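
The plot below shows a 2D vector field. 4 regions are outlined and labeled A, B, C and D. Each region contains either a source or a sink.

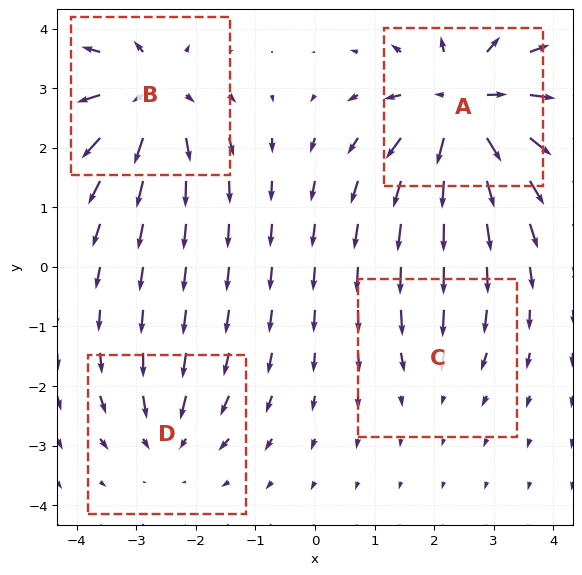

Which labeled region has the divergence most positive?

A

Divergence at each region's feature centre — A: about +7, B: about +6, C: about -2, D: about -3. Region A is most positive.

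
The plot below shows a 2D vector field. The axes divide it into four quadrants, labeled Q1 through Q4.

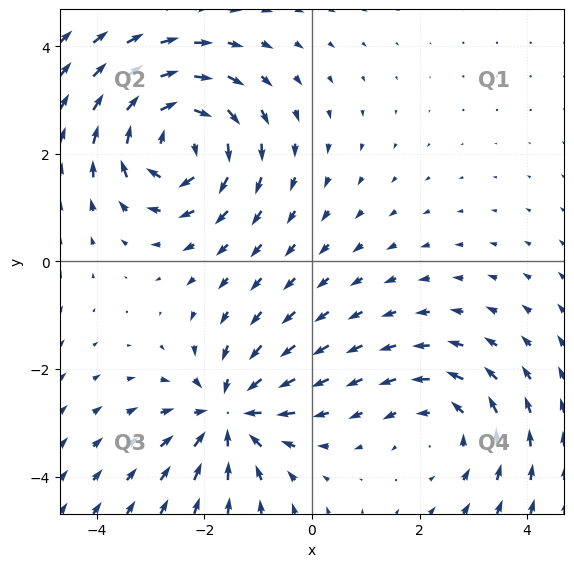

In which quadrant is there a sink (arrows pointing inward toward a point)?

The sink sits at approximately (-1.5, -2.8), which lies in quadrant Q3. The divergence there is about -4, negative as expected for a sink.

Q3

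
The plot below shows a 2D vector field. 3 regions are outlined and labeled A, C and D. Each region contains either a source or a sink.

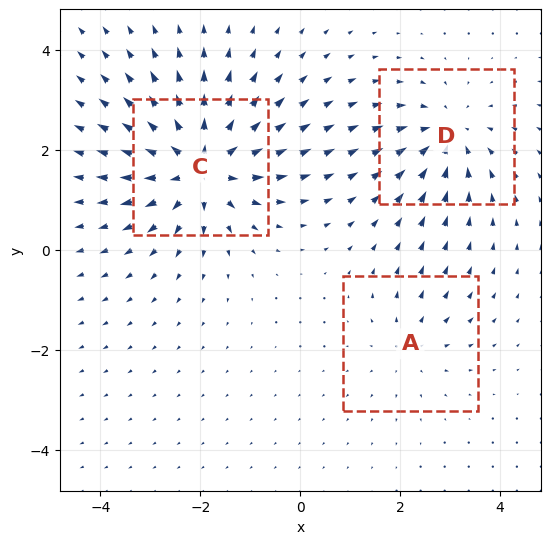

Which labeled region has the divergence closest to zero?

A

Divergence at each region's feature centre — A: about +2, C: about +5, D: about -3. Region A is closest to zero.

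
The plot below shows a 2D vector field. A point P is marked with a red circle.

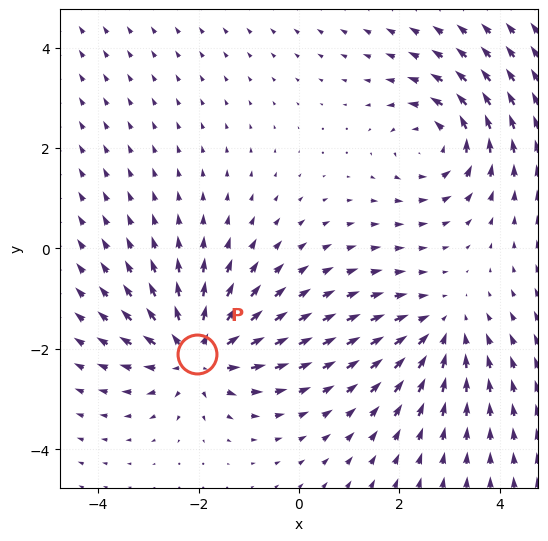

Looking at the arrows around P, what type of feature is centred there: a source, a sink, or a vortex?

source

At P (-2.0, -2.1) the arrows spread outward. Divergence about +4, curl ≈0 — positive divergence with near-zero curl is a source.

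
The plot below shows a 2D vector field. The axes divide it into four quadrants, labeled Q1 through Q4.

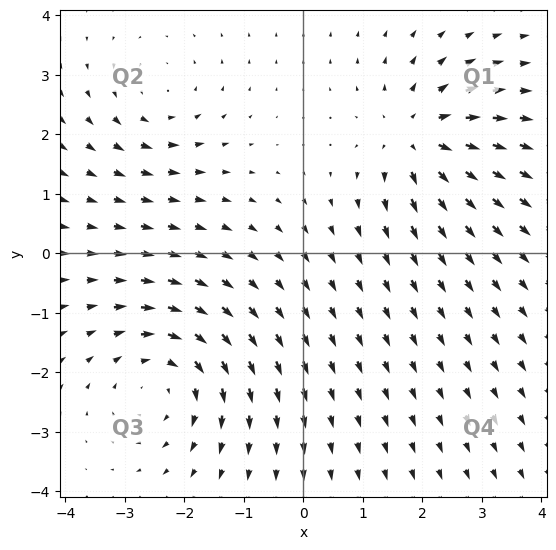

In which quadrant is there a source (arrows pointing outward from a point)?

The source sits at approximately (1.9, 1.9), which lies in quadrant Q1. The divergence there is about +5, positive as expected for a source.

Q1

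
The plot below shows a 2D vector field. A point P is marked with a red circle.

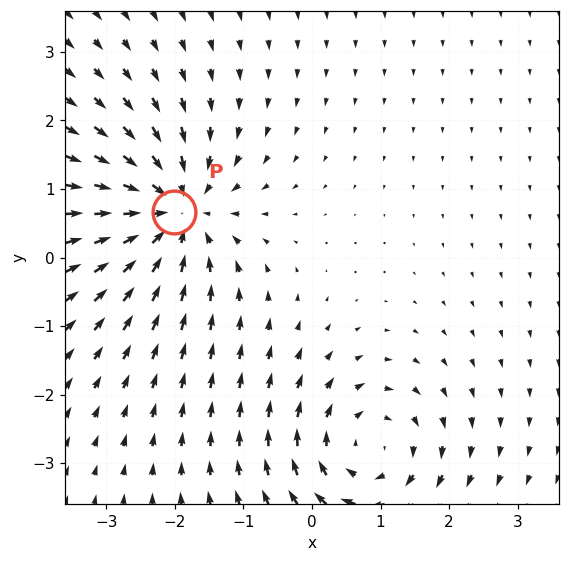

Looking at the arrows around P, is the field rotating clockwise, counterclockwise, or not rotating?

Near P at (-2.0, 0.7) the arrows show no circulation. The curl there is ≈0.

not rotating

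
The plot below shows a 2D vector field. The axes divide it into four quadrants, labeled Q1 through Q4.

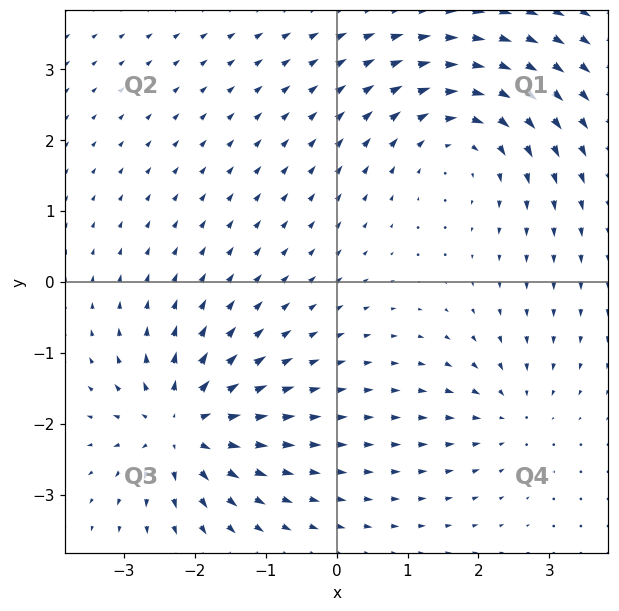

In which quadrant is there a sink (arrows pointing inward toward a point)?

The sink sits at approximately (2.5, -1.9), which lies in quadrant Q4. The divergence there is about -3, negative as expected for a sink.

Q4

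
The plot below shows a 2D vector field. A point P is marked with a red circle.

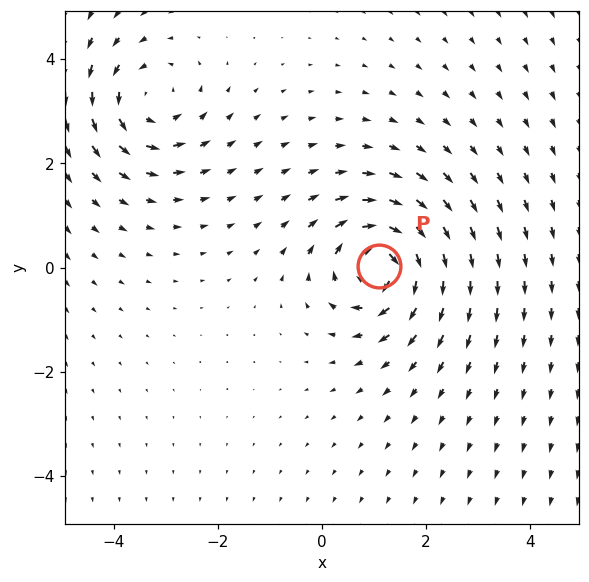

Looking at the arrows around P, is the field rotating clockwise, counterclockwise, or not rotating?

clockwise

Near P at (1.1, 0.0) the arrows circulate clockwise. The curl (z-component) there is about -6; negative curl means clockwise rotation.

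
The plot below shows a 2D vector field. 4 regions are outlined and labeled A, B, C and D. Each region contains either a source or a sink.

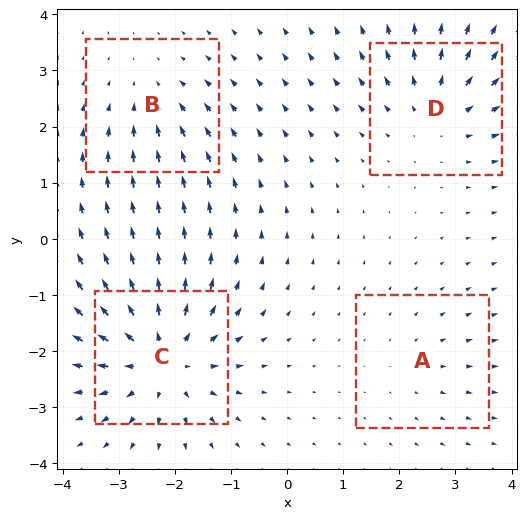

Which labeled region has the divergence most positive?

Divergence at each region's feature centre — A: about +2, B: about -3, C: about +7, D: about +4. Region C is most positive.

C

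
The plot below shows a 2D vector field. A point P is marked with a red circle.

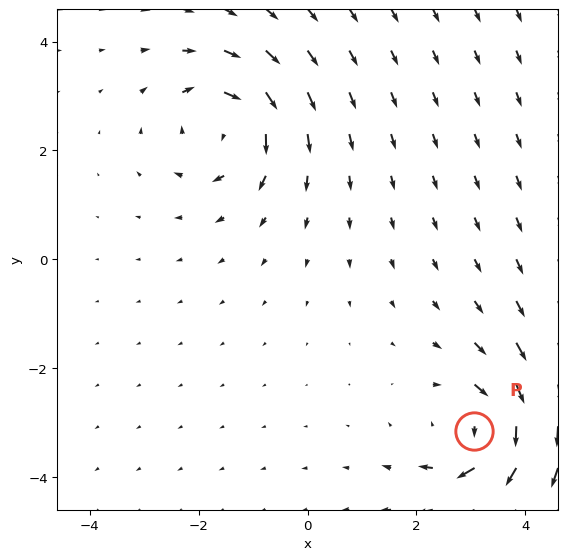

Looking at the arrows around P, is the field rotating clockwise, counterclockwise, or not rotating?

Near P at (3.1, -3.1) the arrows circulate clockwise. The curl (z-component) there is about -4; negative curl means clockwise rotation.

clockwise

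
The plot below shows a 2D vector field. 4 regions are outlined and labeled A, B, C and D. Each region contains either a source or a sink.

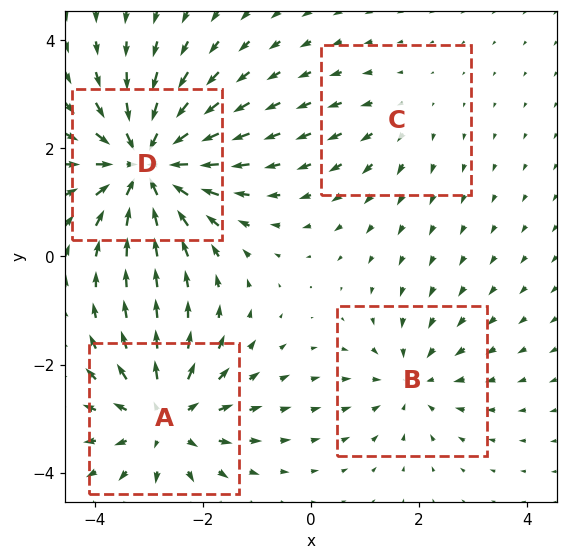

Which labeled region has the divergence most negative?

Divergence at each region's feature centre — A: about +5, B: about -3, C: about +2, D: about -7. Region D is most negative.

D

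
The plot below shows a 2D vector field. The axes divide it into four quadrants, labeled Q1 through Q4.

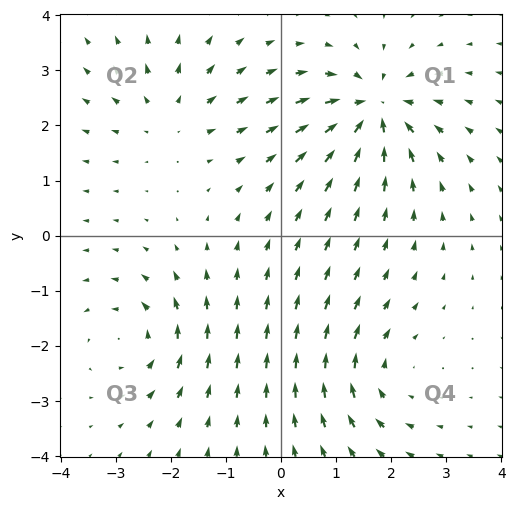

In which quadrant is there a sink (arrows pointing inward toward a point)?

Q1

The sink sits at approximately (1.7, 2.3), which lies in quadrant Q1. The divergence there is about -7, negative as expected for a sink.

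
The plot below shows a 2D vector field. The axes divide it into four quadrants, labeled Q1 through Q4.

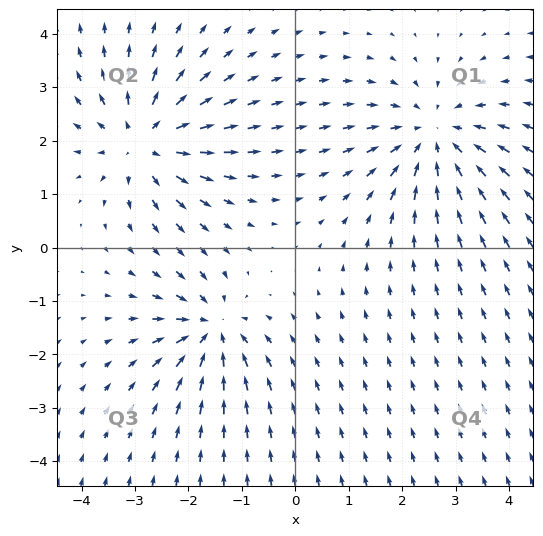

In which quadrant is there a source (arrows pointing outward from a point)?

The source sits at approximately (-2.8, 2.0), which lies in quadrant Q2. The divergence there is about +4, positive as expected for a source.

Q2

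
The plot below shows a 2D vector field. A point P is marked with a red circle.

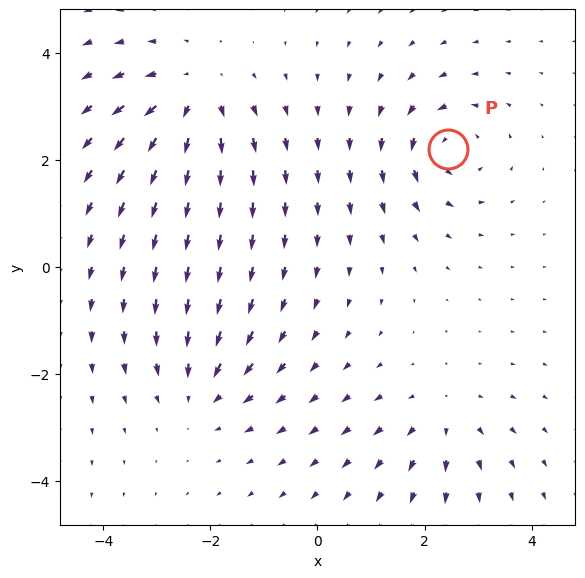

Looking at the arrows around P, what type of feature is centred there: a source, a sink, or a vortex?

vortex

At P (2.4, 2.2) the arrows circulate counterclockwise. Divergence ≈0, curl about +4 — near-zero divergence with nonzero curl is a vortex.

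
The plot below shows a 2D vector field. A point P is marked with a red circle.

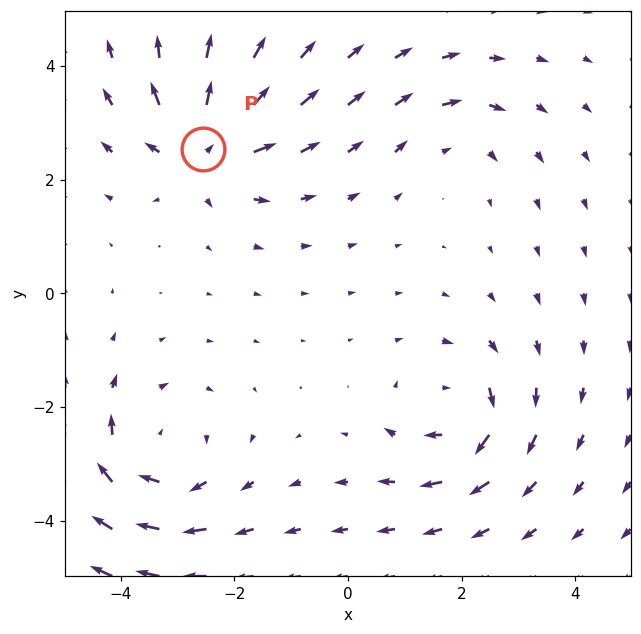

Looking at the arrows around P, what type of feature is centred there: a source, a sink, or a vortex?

At P (-2.5, 2.5) the arrows spread outward. Divergence about +6, curl ≈0 — positive divergence with near-zero curl is a source.

source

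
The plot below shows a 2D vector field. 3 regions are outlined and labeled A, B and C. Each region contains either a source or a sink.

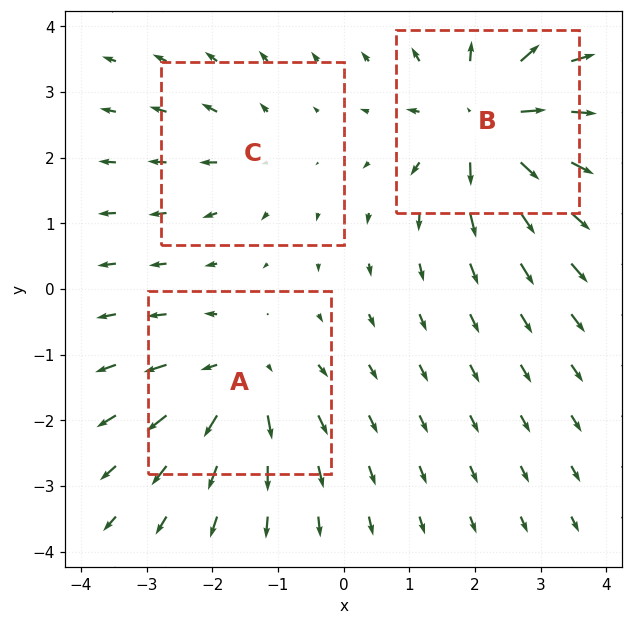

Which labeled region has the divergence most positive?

Divergence at each region's feature centre — A: about +4, B: about +6, C: about +2. Region B is most positive.

B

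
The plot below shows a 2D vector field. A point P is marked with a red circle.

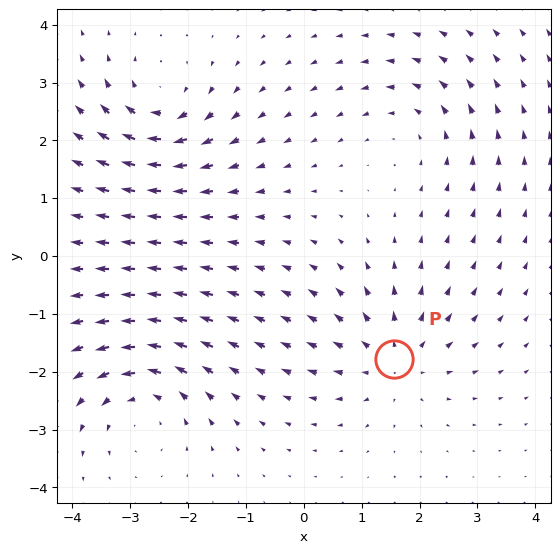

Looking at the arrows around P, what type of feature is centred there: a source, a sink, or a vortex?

source

At P (1.6, -1.8) the arrows spread outward. Divergence about +5, curl ≈0 — positive divergence with near-zero curl is a source.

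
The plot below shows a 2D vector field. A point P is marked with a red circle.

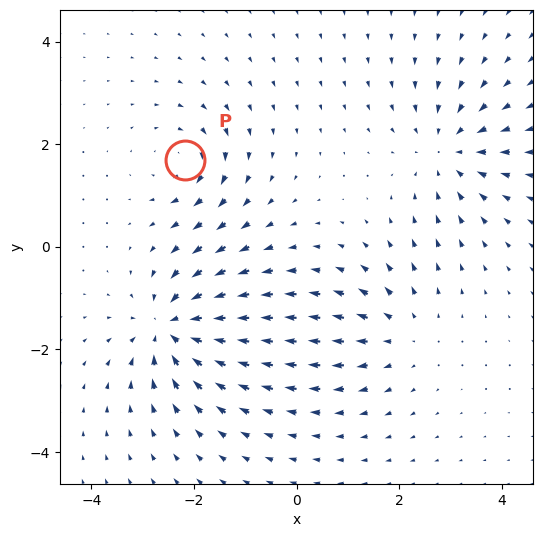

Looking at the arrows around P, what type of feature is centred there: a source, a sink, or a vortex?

vortex

At P (-2.2, 1.7) the arrows circulate clockwise. Divergence ≈0, curl about -4 — near-zero divergence with nonzero curl is a vortex.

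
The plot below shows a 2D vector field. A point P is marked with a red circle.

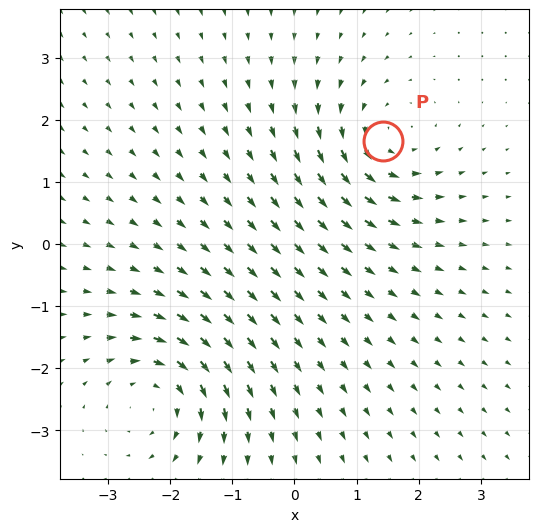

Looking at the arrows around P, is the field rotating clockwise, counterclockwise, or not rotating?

counterclockwise

Near P at (1.4, 1.7) the arrows circulate counterclockwise. The curl (z-component) there is about +4; positive curl means counterclockwise rotation.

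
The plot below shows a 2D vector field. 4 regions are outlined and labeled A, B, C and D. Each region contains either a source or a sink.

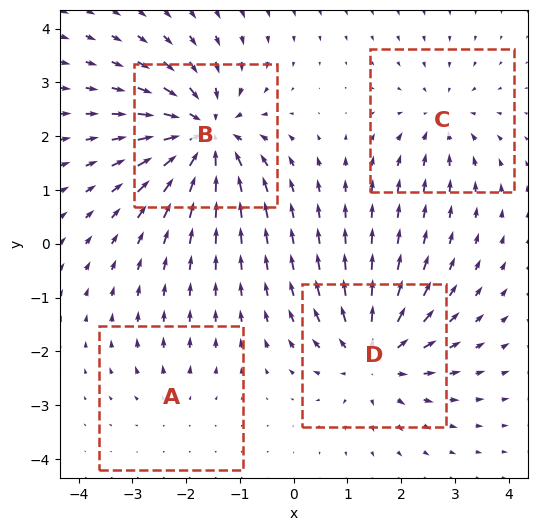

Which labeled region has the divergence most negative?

Divergence at each region's feature centre — A: about +2, B: about -8, C: about -4, D: about +6. Region B is most negative.

B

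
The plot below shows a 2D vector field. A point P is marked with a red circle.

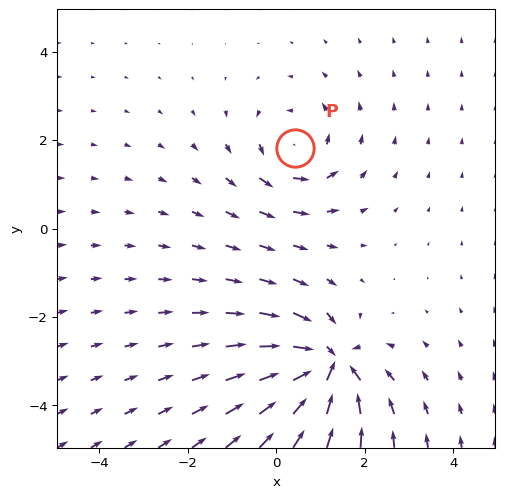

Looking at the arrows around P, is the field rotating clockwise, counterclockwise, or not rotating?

counterclockwise

Near P at (0.4, 1.8) the arrows circulate counterclockwise. The curl (z-component) there is about +3; positive curl means counterclockwise rotation.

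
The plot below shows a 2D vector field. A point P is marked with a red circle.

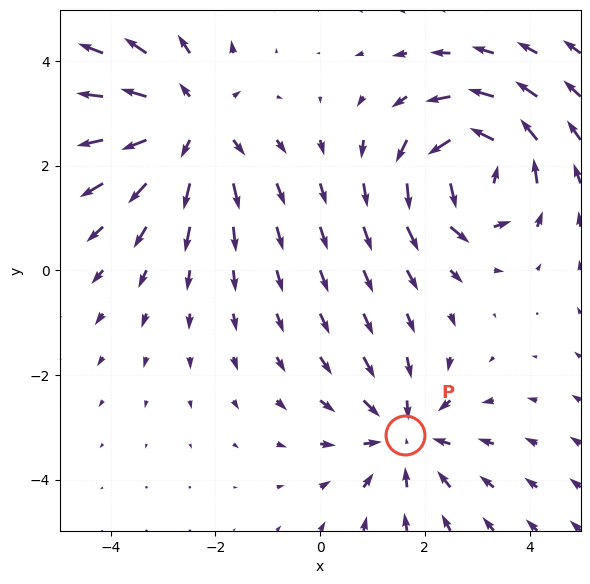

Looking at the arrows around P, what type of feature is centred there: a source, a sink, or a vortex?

sink

At P (1.6, -3.1) the arrows converge inward. Divergence about -3, curl ≈0 — negative divergence with near-zero curl is a sink.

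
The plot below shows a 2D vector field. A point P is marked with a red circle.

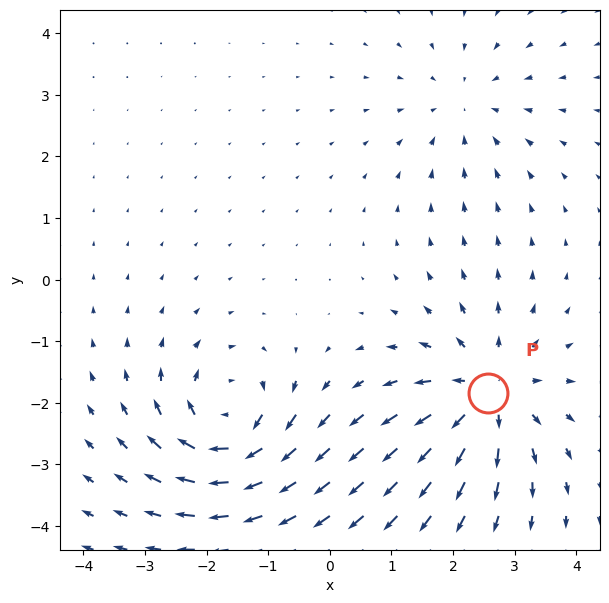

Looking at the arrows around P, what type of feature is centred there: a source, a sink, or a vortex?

source

At P (2.6, -1.8) the arrows spread outward. Divergence about +5, curl ≈0 — positive divergence with near-zero curl is a source.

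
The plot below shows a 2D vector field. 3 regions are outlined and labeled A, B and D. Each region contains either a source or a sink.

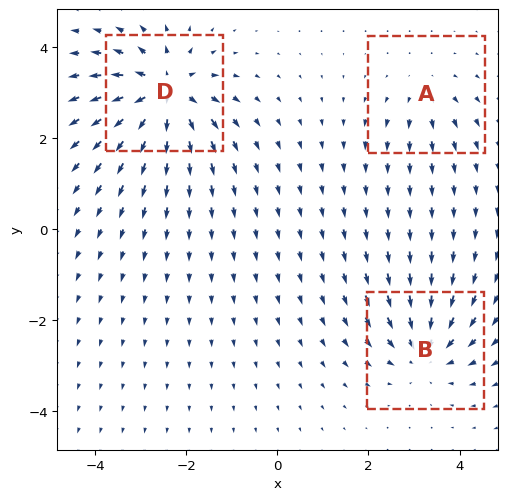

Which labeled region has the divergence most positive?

D

Divergence at each region's feature centre — A: about +3, B: about -4, D: about +6. Region D is most positive.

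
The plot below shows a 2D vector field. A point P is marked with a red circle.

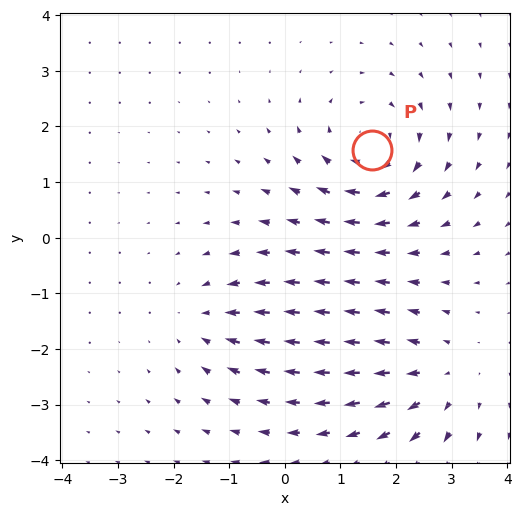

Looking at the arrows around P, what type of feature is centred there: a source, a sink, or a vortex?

vortex

At P (1.6, 1.6) the arrows circulate clockwise. Divergence ≈0, curl about -5 — near-zero divergence with nonzero curl is a vortex.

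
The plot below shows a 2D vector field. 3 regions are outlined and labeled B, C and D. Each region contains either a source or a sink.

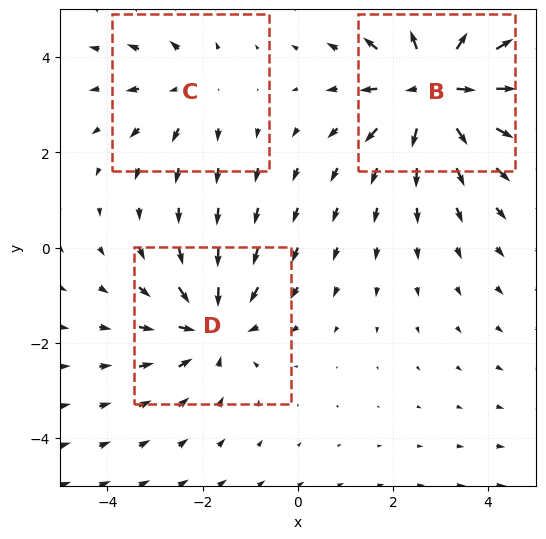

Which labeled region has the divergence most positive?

B

Divergence at each region's feature centre — B: about +4, C: about +2, D: about -3. Region B is most positive.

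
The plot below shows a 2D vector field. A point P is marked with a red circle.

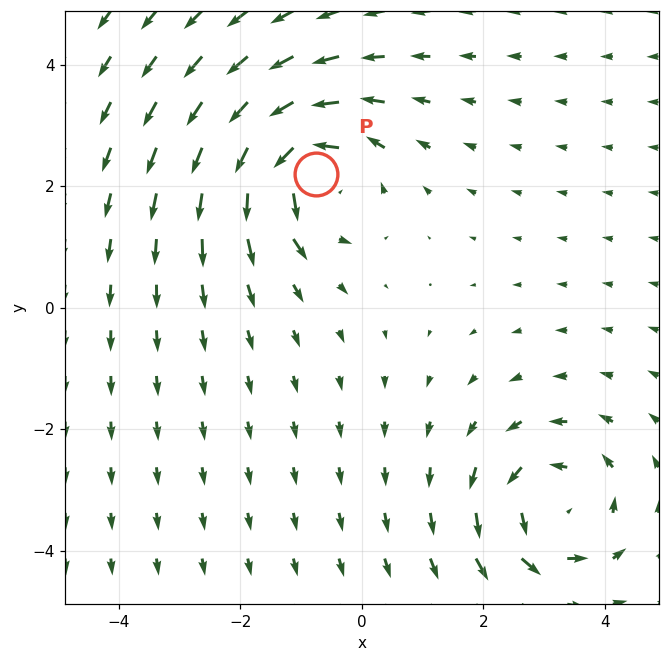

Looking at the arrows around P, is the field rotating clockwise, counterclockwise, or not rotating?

counterclockwise

Near P at (-0.7, 2.2) the arrows circulate counterclockwise. The curl (z-component) there is about +5; positive curl means counterclockwise rotation.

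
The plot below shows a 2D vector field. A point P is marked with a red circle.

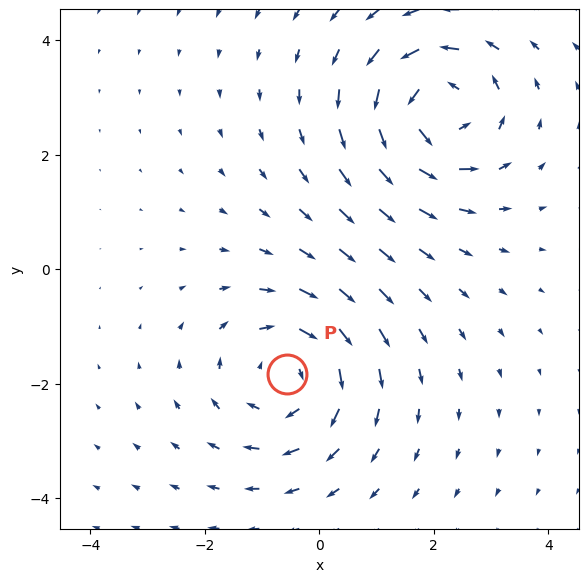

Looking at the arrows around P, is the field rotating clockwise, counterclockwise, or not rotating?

Near P at (-0.6, -1.8) the arrows circulate clockwise. The curl (z-component) there is about -3; negative curl means clockwise rotation.

clockwise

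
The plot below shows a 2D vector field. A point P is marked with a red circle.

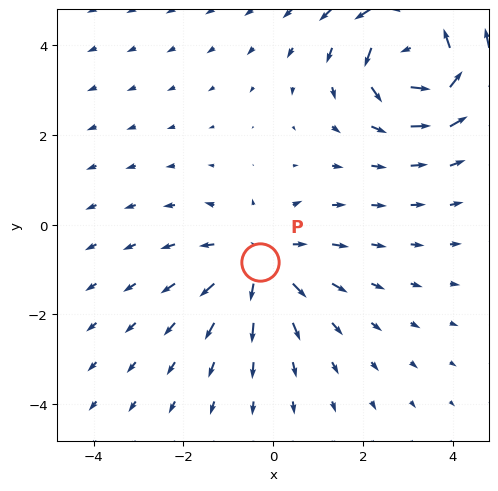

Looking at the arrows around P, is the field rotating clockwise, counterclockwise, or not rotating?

not rotating

Near P at (-0.3, -0.8) the arrows show no circulation. The curl there is ≈0.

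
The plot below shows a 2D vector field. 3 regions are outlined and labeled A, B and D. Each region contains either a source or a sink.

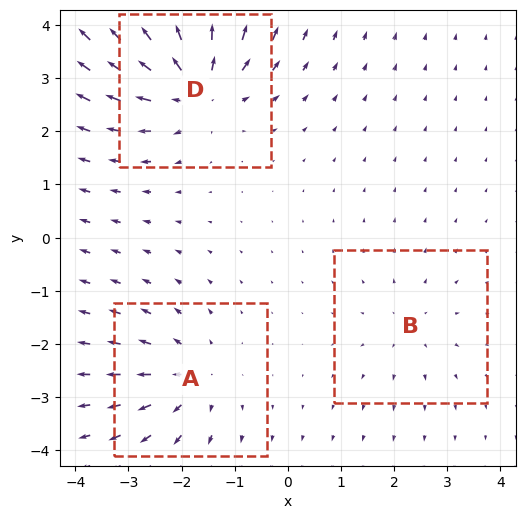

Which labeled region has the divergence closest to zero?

B

Divergence at each region's feature centre — A: about +3, B: about +2, D: about +5. Region B is closest to zero.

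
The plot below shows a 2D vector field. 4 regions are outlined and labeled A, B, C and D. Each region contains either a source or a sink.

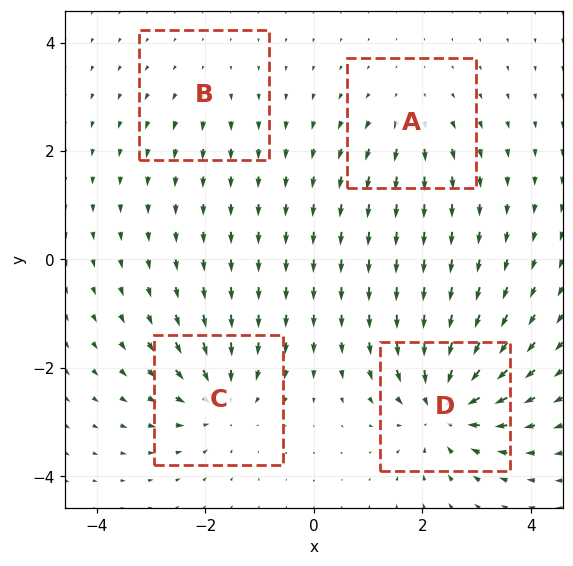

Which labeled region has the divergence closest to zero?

B

Divergence at each region's feature centre — A: about +4, B: about +2, C: about -6, D: about -8. Region B is closest to zero.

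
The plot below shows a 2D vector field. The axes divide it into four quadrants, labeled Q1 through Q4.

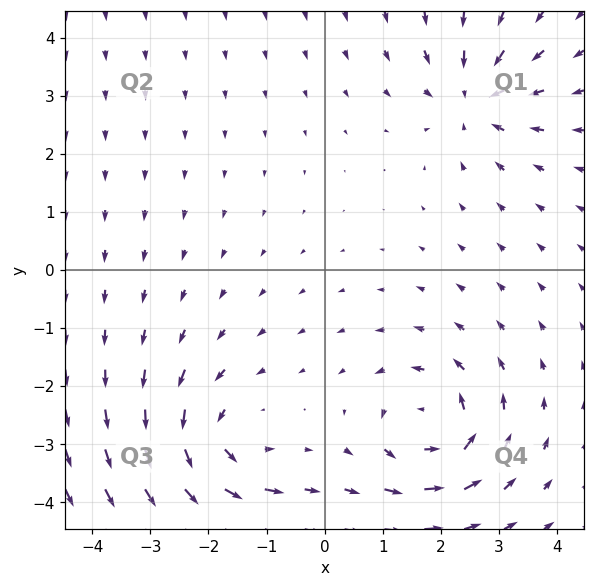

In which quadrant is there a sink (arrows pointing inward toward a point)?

Q1

The sink sits at approximately (2.6, 3.0), which lies in quadrant Q1. The divergence there is about -3, negative as expected for a sink.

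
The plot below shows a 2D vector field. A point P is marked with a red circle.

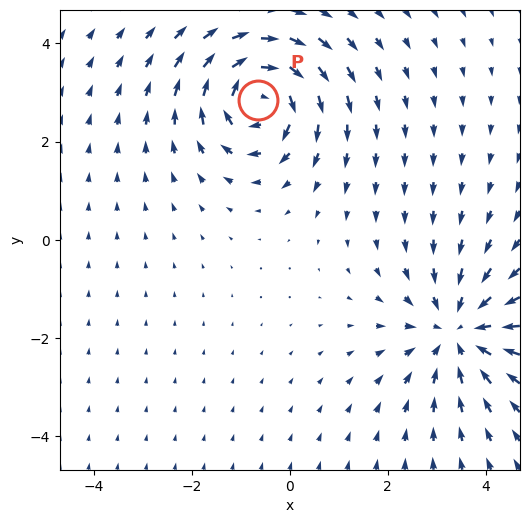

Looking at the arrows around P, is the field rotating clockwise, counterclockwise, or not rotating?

Near P at (-0.6, 2.8) the arrows circulate clockwise. The curl (z-component) there is about -6; negative curl means clockwise rotation.

clockwise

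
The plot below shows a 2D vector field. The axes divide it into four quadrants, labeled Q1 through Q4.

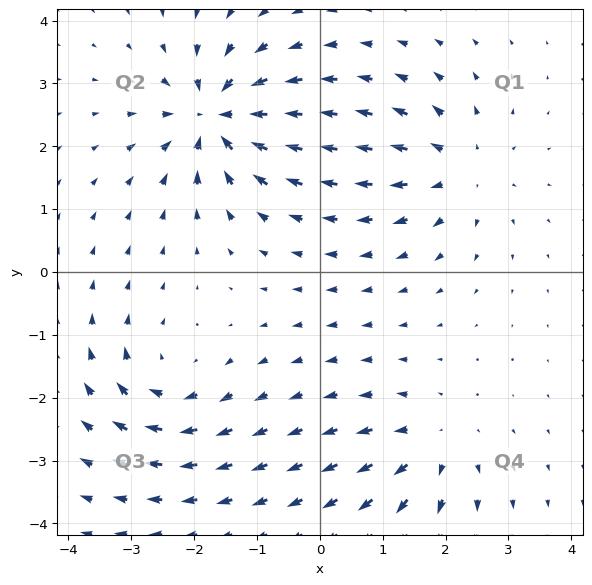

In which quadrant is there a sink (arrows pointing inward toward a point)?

Q2

The sink sits at approximately (-1.6, 2.5), which lies in quadrant Q2. The divergence there is about -7, negative as expected for a sink.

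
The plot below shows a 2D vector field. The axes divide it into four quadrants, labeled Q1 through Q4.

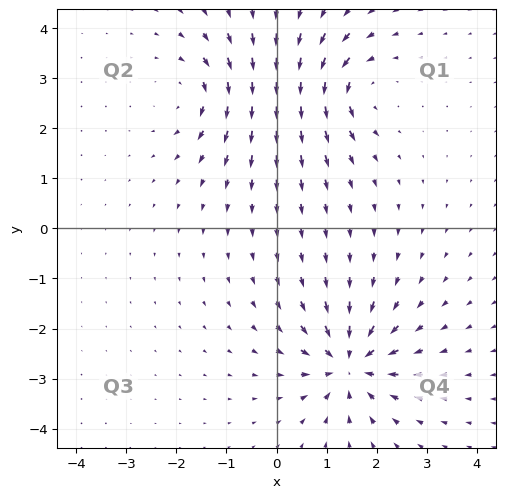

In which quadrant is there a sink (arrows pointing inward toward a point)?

Q4

The sink sits at approximately (1.5, -2.7), which lies in quadrant Q4. The divergence there is about -7, negative as expected for a sink.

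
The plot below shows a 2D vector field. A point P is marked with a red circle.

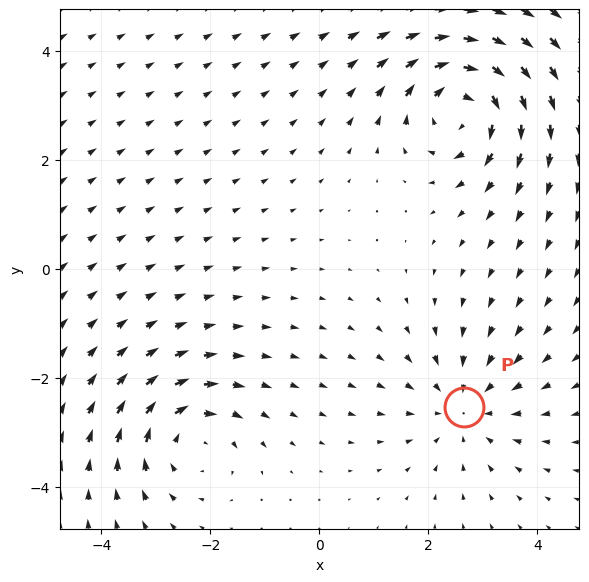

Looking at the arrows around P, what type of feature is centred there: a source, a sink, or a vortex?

sink

At P (2.7, -2.5) the arrows converge inward. Divergence about -2, curl ≈0 — negative divergence with near-zero curl is a sink.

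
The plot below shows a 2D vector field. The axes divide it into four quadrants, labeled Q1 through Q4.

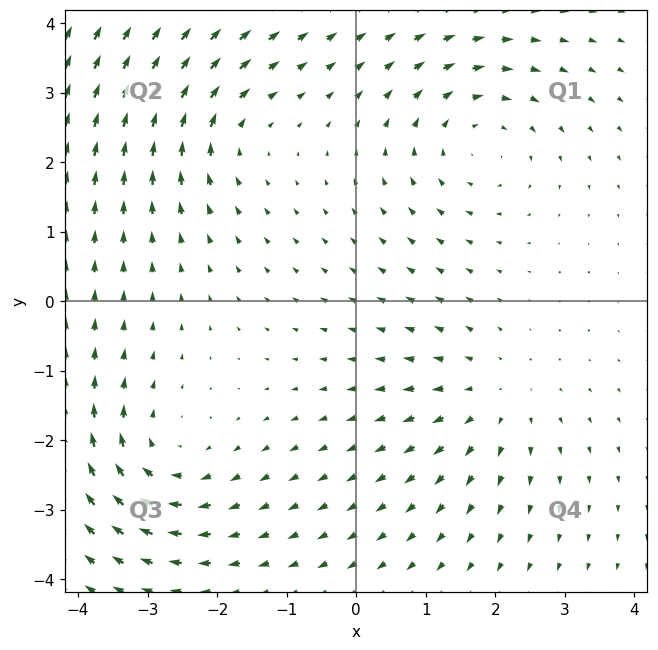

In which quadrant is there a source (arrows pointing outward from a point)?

Q4

The source sits at approximately (2.0, -1.4), which lies in quadrant Q4. The divergence there is about +3, positive as expected for a source.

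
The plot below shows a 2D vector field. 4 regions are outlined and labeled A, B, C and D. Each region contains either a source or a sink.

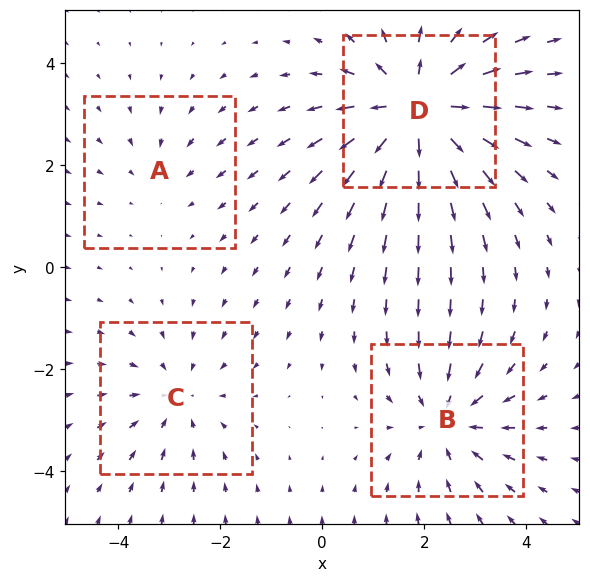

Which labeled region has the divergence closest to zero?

Divergence at each region's feature centre — A: about -2, B: about -4, C: about -3, D: about +6. Region A is closest to zero.

A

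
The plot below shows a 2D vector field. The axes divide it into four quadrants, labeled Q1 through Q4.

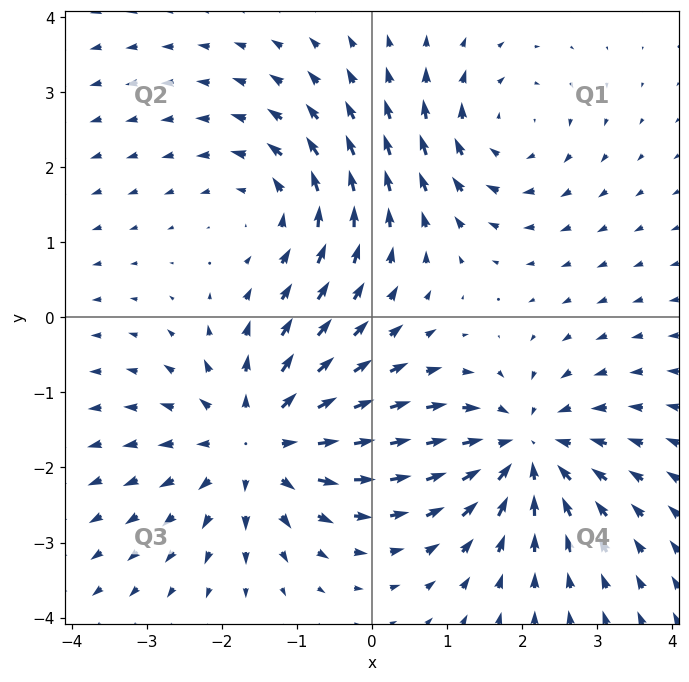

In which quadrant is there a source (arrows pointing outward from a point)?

Q3

The source sits at approximately (-1.5, -1.7), which lies in quadrant Q3. The divergence there is about +4, positive as expected for a source.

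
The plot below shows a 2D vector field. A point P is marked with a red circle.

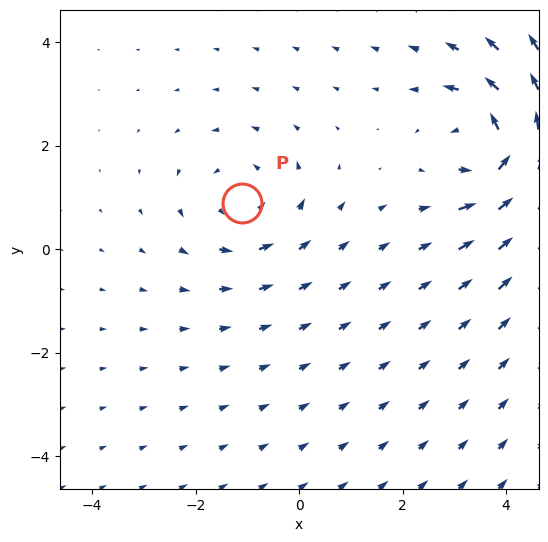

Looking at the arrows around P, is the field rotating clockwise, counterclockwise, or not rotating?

Near P at (-1.1, 0.9) the arrows circulate counterclockwise. The curl (z-component) there is about +2; positive curl means counterclockwise rotation.

counterclockwise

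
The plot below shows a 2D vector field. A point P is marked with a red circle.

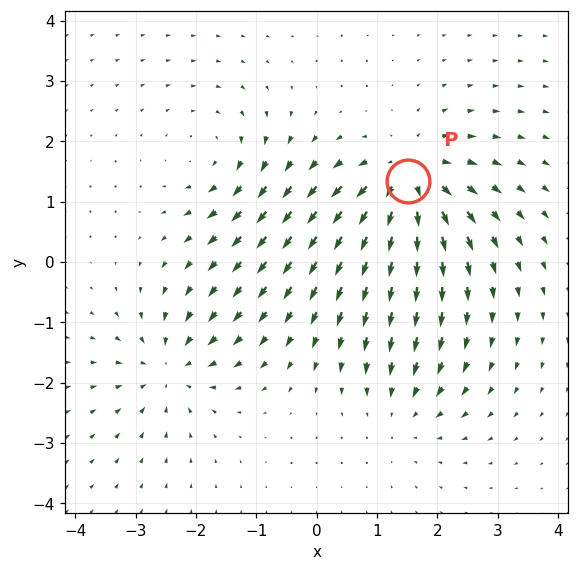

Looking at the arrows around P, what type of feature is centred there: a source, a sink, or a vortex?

source

At P (1.5, 1.3) the arrows spread outward. Divergence about +6, curl ≈0 — positive divergence with near-zero curl is a source.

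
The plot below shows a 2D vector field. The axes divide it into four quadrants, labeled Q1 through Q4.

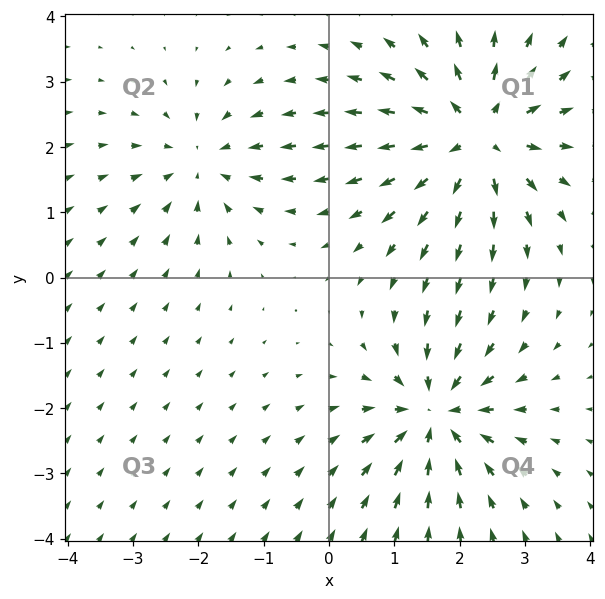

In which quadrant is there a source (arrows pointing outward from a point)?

Q1

The source sits at approximately (2.2, 2.2), which lies in quadrant Q1. The divergence there is about +6, positive as expected for a source.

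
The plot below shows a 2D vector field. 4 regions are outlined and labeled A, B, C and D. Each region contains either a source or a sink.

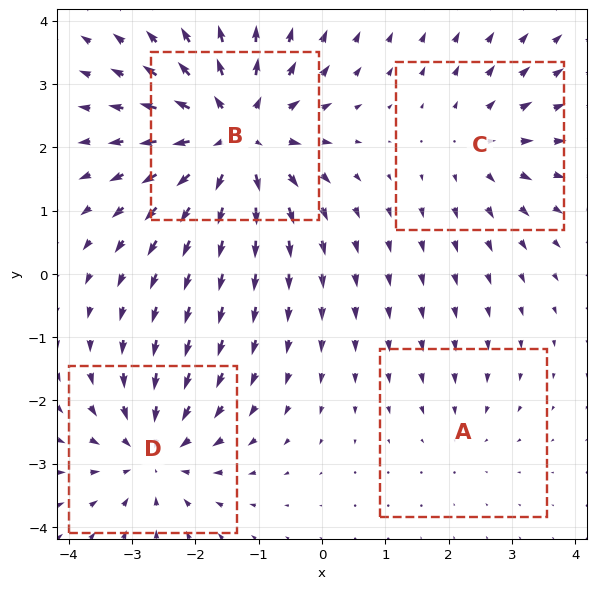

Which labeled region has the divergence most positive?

B

Divergence at each region's feature centre — A: about -2, B: about +7, C: about +3, D: about -5. Region B is most positive.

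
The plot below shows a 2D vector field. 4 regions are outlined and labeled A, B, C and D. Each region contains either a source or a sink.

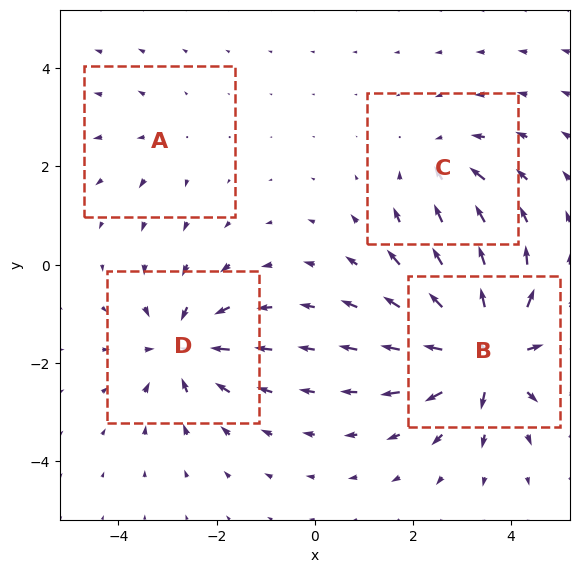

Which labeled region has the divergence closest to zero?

Divergence at each region's feature centre — A: about +2, B: about +8, C: about -4, D: about -6. Region A is closest to zero.

A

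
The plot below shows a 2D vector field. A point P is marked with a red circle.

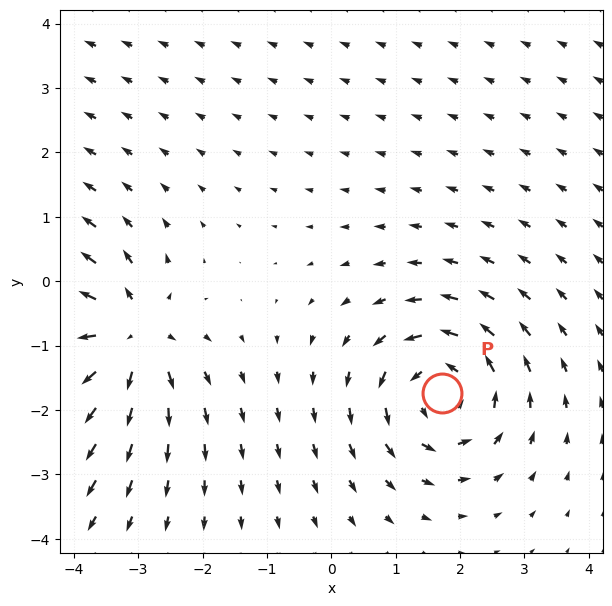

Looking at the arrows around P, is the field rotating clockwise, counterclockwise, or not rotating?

Near P at (1.7, -1.7) the arrows circulate counterclockwise. The curl (z-component) there is about +4; positive curl means counterclockwise rotation.

counterclockwise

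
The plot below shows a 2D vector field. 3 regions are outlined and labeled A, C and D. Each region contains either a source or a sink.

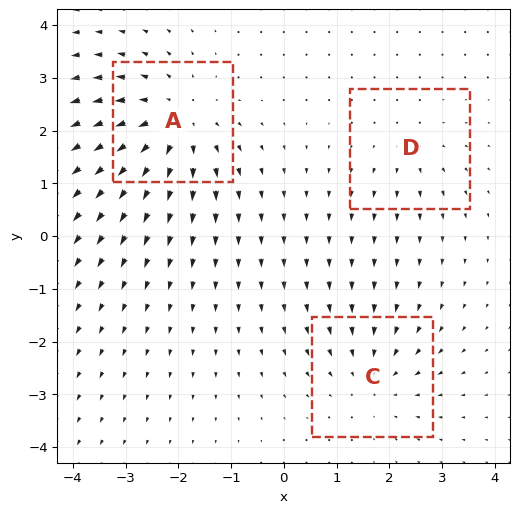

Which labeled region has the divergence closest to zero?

Divergence at each region's feature centre — A: about +4, C: about -3, D: about +2. Region D is closest to zero.

D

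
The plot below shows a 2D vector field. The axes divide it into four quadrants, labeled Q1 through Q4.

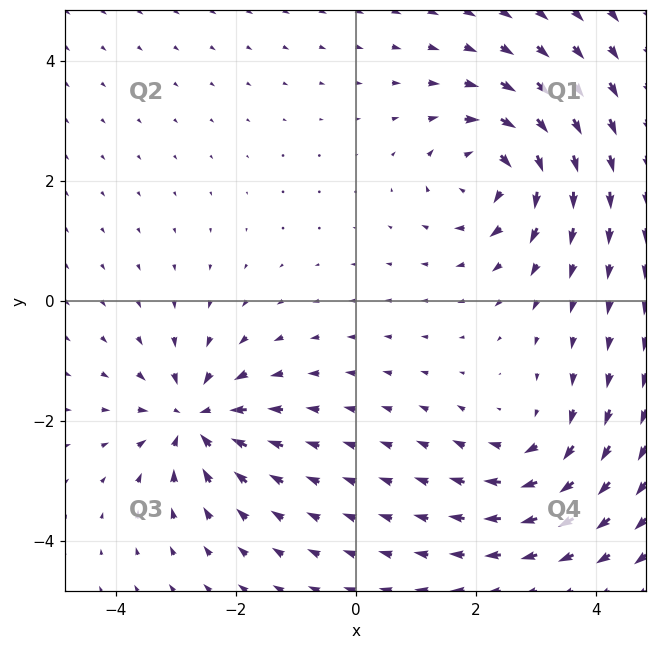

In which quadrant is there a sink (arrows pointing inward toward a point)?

Q3

The sink sits at approximately (-2.7, -2.0), which lies in quadrant Q3. The divergence there is about -7, negative as expected for a sink.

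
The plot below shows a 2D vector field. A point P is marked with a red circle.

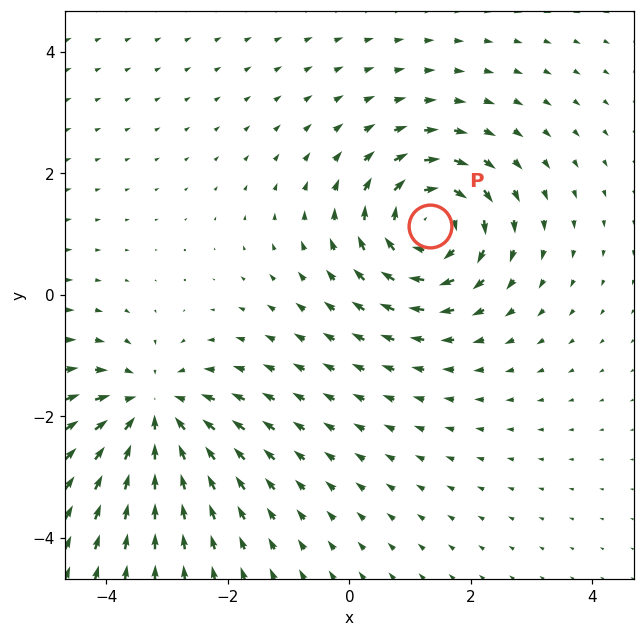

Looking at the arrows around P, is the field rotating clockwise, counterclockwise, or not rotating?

clockwise

Near P at (1.3, 1.1) the arrows circulate clockwise. The curl (z-component) there is about -5; negative curl means clockwise rotation.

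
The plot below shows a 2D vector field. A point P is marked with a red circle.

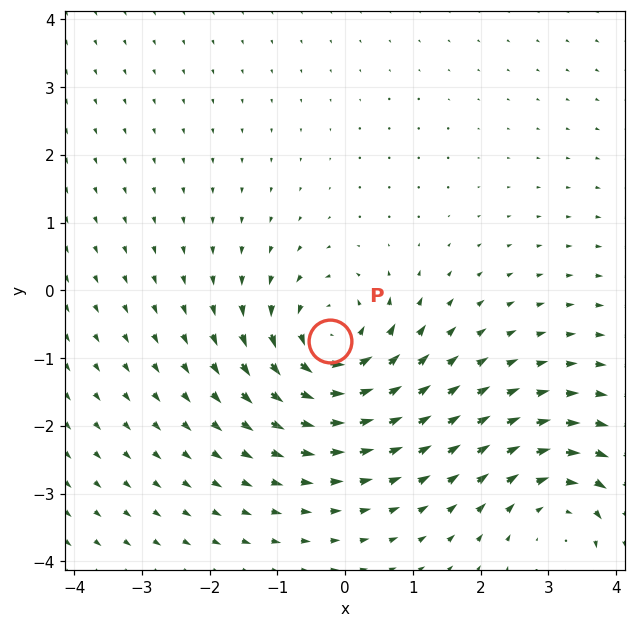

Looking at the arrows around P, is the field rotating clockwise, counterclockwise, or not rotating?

counterclockwise

Near P at (-0.2, -0.7) the arrows circulate counterclockwise. The curl (z-component) there is about +4; positive curl means counterclockwise rotation.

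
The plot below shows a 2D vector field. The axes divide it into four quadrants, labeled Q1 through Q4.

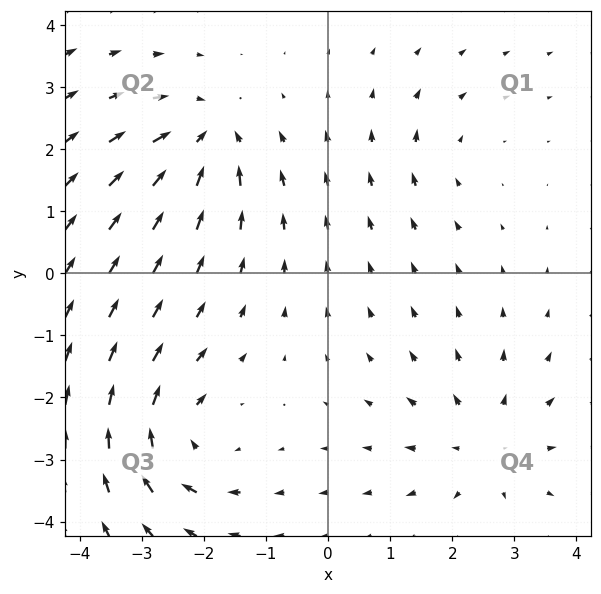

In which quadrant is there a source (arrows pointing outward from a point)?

The source sits at approximately (2.5, -2.7), which lies in quadrant Q4. The divergence there is about +4, positive as expected for a source.

Q4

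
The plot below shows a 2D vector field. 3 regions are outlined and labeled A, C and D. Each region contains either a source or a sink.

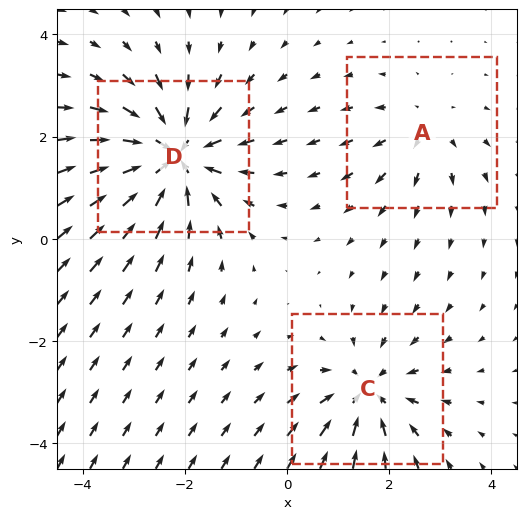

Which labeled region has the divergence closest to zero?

Divergence at each region's feature centre — A: about +2, C: about -3, D: about -5. Region A is closest to zero.

A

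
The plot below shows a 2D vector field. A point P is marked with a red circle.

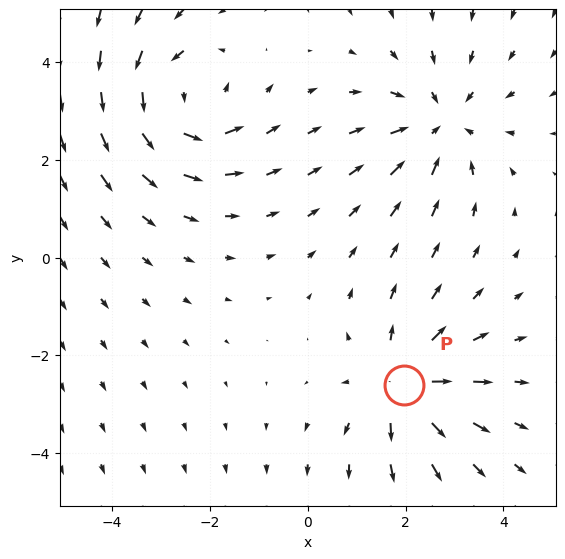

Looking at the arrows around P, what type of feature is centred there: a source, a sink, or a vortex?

At P (2.0, -2.6) the arrows spread outward. Divergence about +4, curl ≈0 — positive divergence with near-zero curl is a source.

source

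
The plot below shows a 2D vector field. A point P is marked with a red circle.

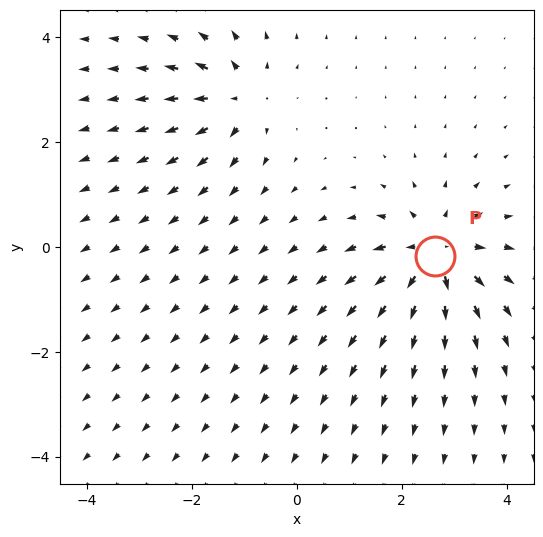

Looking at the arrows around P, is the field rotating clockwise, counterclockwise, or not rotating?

Near P at (2.6, -0.2) the arrows show no circulation. The curl there is ≈0.

not rotating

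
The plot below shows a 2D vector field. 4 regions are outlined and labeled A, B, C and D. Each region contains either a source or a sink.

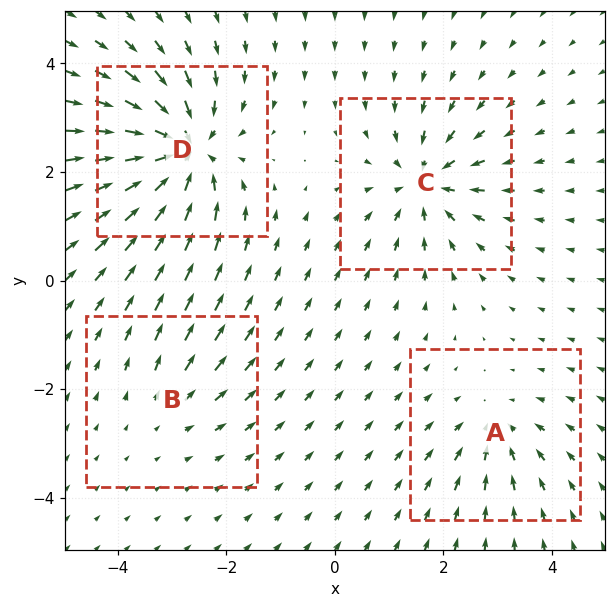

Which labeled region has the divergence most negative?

Divergence at each region's feature centre — A: about -4, B: about +2, C: about -6, D: about -8. Region D is most negative.

D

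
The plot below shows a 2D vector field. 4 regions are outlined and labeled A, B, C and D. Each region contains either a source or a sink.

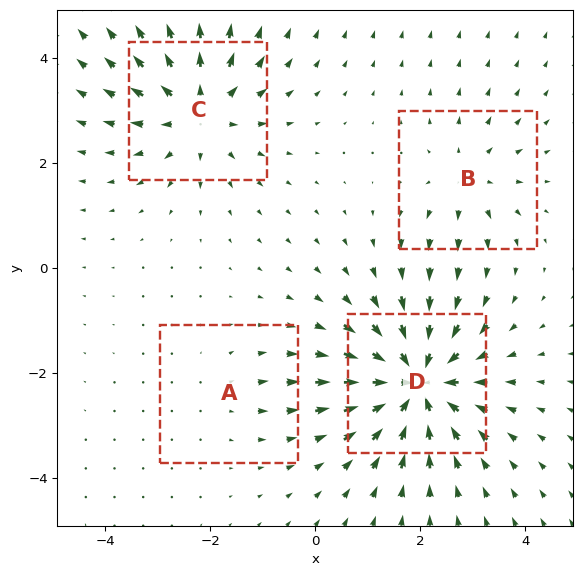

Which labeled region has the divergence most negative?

D

Divergence at each region's feature centre — A: about +2, B: about +4, C: about +6, D: about -8. Region D is most negative.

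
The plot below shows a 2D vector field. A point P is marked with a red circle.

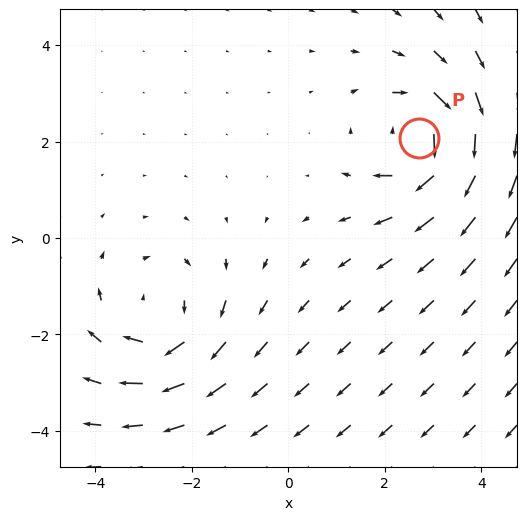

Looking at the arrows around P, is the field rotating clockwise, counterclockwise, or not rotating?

clockwise

Near P at (2.7, 2.1) the arrows circulate clockwise. The curl (z-component) there is about -5; negative curl means clockwise rotation.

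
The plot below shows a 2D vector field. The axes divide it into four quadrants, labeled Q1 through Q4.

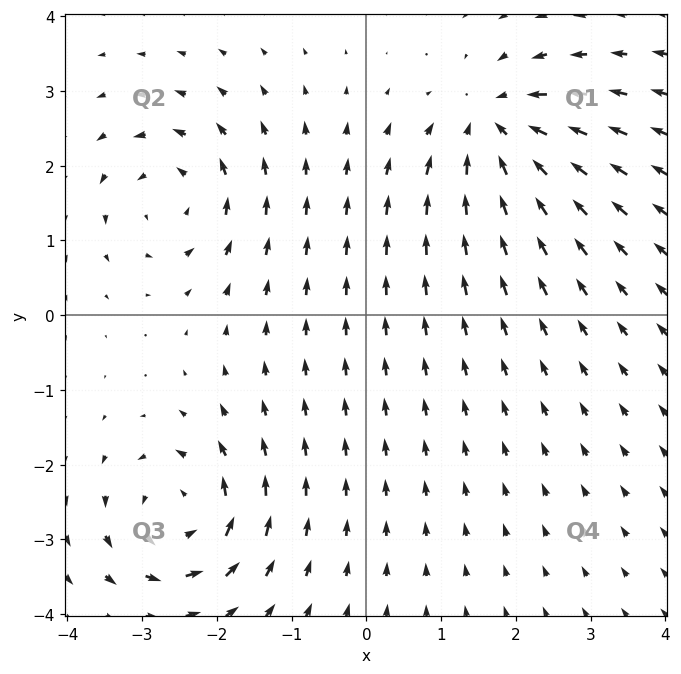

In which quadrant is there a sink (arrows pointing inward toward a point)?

Q1

The sink sits at approximately (1.7, 2.5), which lies in quadrant Q1. The divergence there is about -5, negative as expected for a sink.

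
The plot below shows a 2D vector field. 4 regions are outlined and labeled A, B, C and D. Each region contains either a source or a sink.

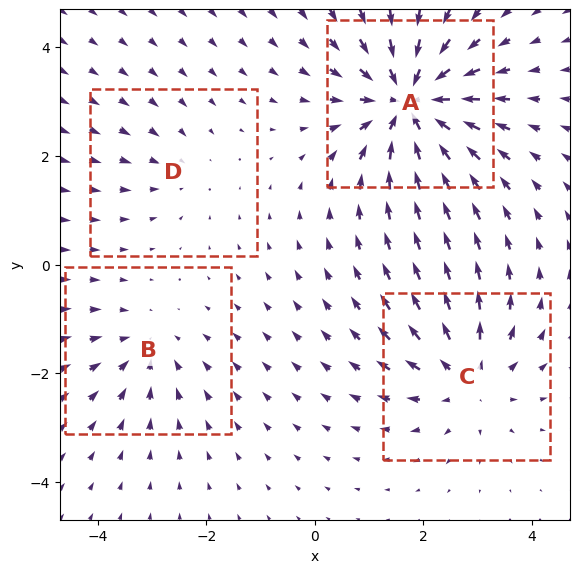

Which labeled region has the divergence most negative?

Divergence at each region's feature centre — A: about -7, B: about -3, C: about +5, D: about -2. Region A is most negative.

A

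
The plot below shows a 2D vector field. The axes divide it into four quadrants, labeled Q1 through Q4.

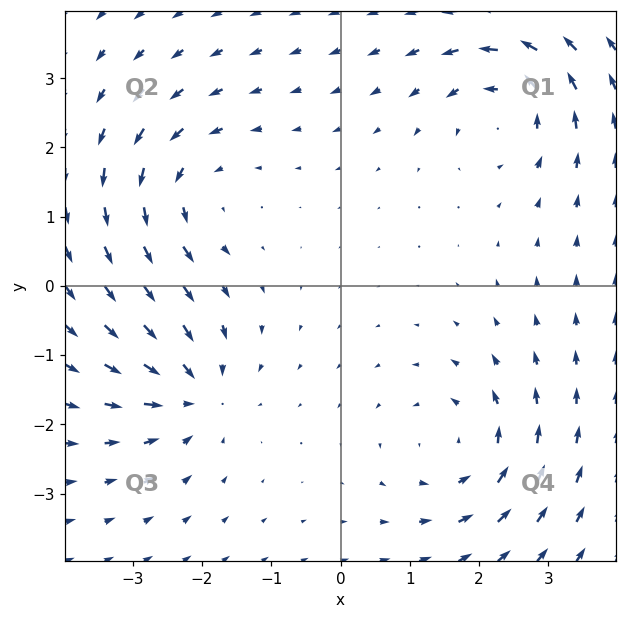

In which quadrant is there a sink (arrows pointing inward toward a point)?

Q3

The sink sits at approximately (-2.1, -1.5), which lies in quadrant Q3. The divergence there is about -5, negative as expected for a sink.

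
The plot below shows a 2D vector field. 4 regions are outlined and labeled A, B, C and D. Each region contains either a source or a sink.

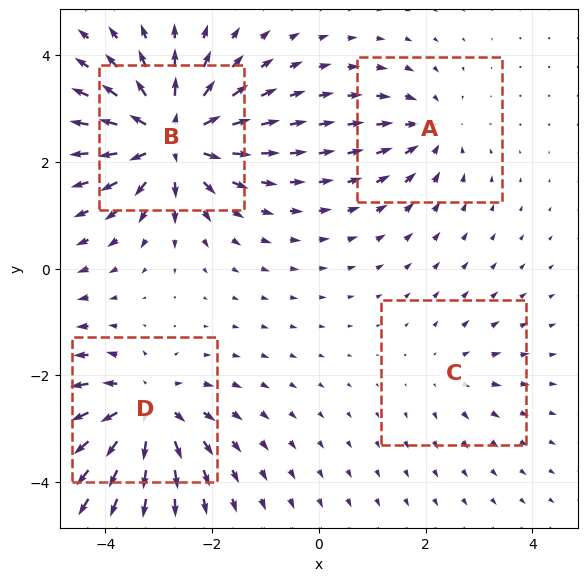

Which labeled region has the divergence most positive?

B

Divergence at each region's feature centre — A: about -4, B: about +8, C: about +2, D: about +6. Region B is most positive.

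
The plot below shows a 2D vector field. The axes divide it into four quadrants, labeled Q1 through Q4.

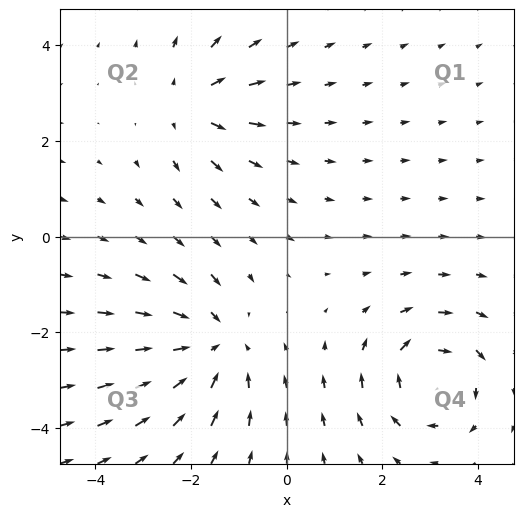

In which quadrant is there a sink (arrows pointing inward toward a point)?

Q3

The sink sits at approximately (-1.6, -2.3), which lies in quadrant Q3. The divergence there is about -4, negative as expected for a sink.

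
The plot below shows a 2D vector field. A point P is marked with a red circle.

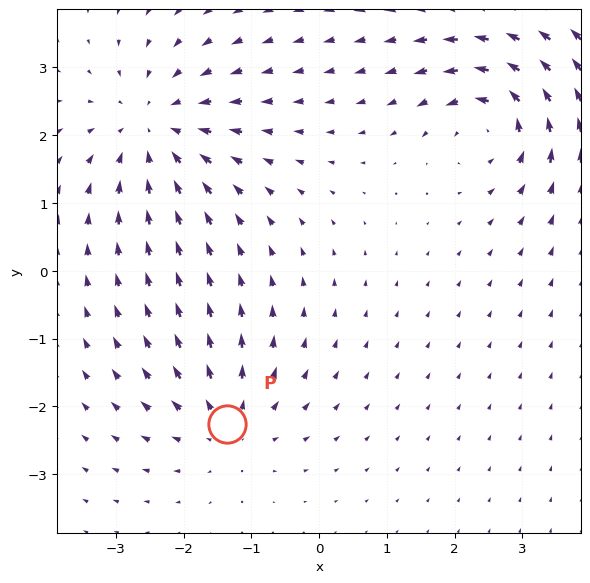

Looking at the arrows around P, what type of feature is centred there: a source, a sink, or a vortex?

source

At P (-1.4, -2.3) the arrows spread outward. Divergence about +4, curl ≈0 — positive divergence with near-zero curl is a source.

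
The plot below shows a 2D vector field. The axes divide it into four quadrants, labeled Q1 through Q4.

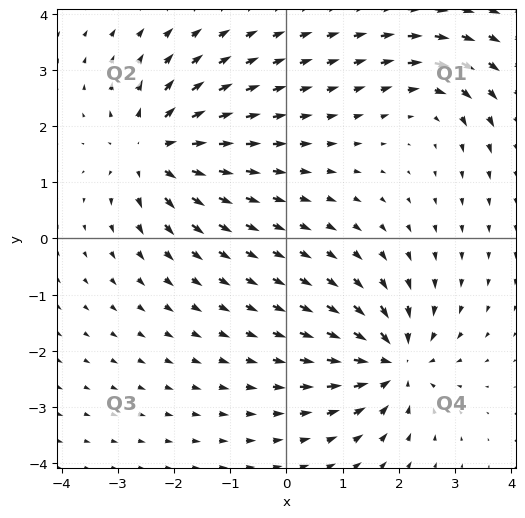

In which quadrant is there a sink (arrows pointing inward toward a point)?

Q4

The sink sits at approximately (1.9, -2.2), which lies in quadrant Q4. The divergence there is about -6, negative as expected for a sink.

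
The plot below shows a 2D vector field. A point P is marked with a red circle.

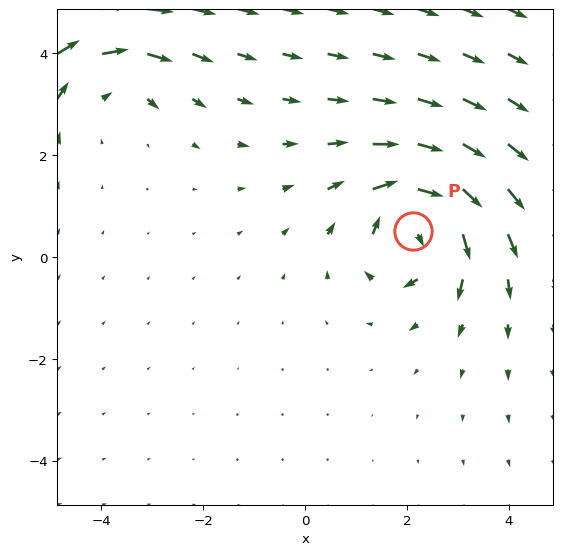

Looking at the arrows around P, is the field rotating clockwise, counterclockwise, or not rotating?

clockwise

Near P at (2.1, 0.5) the arrows circulate clockwise. The curl (z-component) there is about -5; negative curl means clockwise rotation.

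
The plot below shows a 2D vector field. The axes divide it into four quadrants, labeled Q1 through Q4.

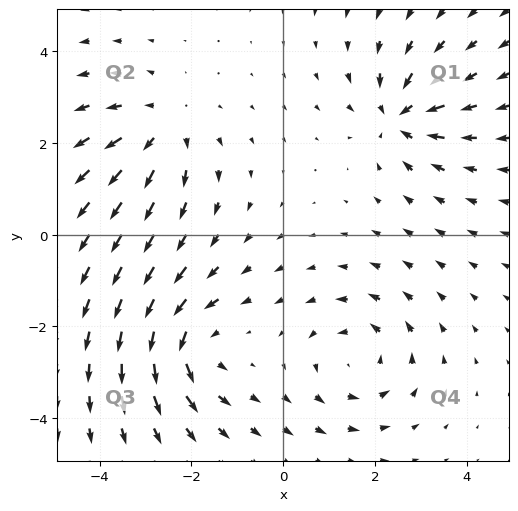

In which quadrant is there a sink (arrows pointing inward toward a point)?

Q1

The sink sits at approximately (2.6, 2.6), which lies in quadrant Q1. The divergence there is about -6, negative as expected for a sink.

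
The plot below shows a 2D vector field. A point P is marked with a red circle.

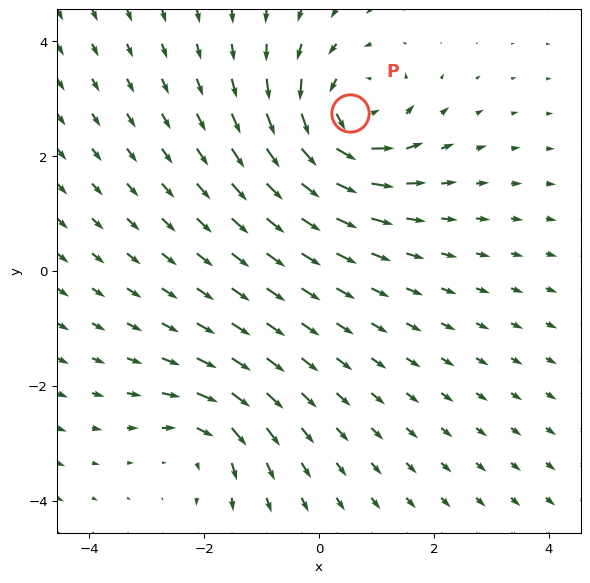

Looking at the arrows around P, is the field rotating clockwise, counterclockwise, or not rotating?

Near P at (0.5, 2.7) the arrows circulate counterclockwise. The curl (z-component) there is about +5; positive curl means counterclockwise rotation.

counterclockwise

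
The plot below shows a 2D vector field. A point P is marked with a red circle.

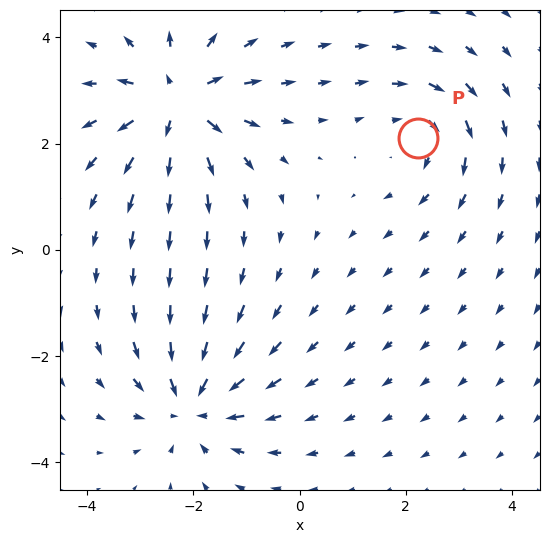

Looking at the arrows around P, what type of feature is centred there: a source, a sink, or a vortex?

vortex

At P (2.2, 2.1) the arrows circulate clockwise. Divergence ≈0, curl about -4 — near-zero divergence with nonzero curl is a vortex.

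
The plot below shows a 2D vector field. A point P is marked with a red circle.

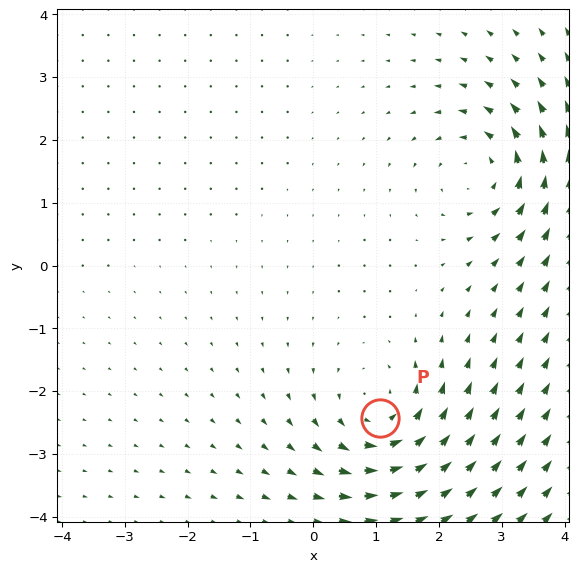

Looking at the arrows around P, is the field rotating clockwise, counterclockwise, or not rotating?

Near P at (1.1, -2.4) the arrows circulate counterclockwise. The curl (z-component) there is about +5; positive curl means counterclockwise rotation.

counterclockwise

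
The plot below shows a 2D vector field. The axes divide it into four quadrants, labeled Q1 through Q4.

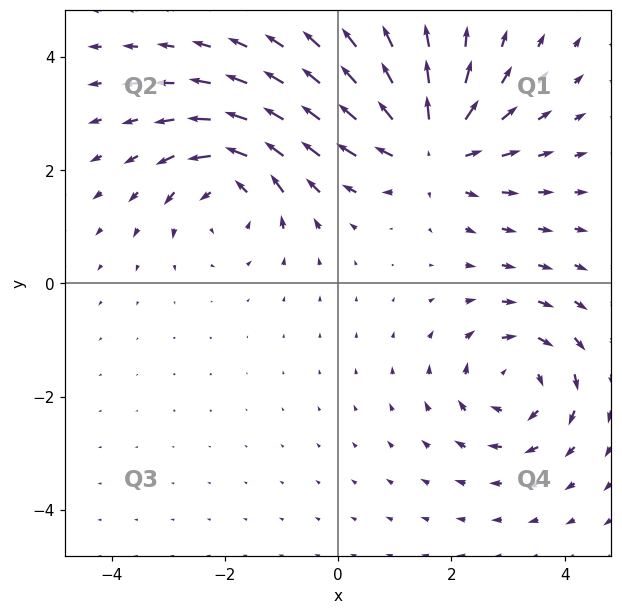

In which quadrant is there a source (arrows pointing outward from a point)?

Q1

The source sits at approximately (1.6, 2.4), which lies in quadrant Q1. The divergence there is about +4, positive as expected for a source.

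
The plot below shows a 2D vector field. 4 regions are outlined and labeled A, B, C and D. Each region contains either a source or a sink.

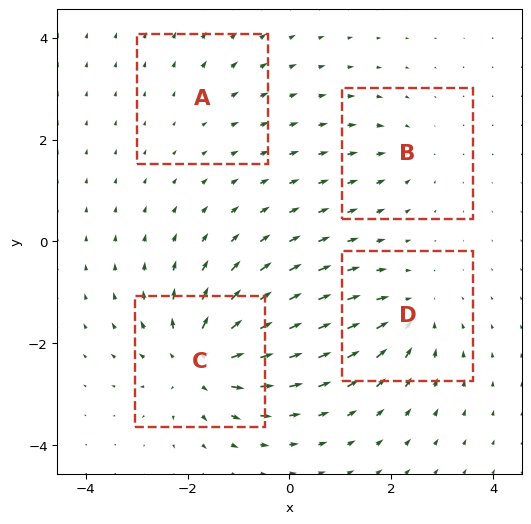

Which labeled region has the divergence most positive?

Divergence at each region's feature centre — A: about +2, B: about -3, C: about +8, D: about -5. Region C is most positive.

C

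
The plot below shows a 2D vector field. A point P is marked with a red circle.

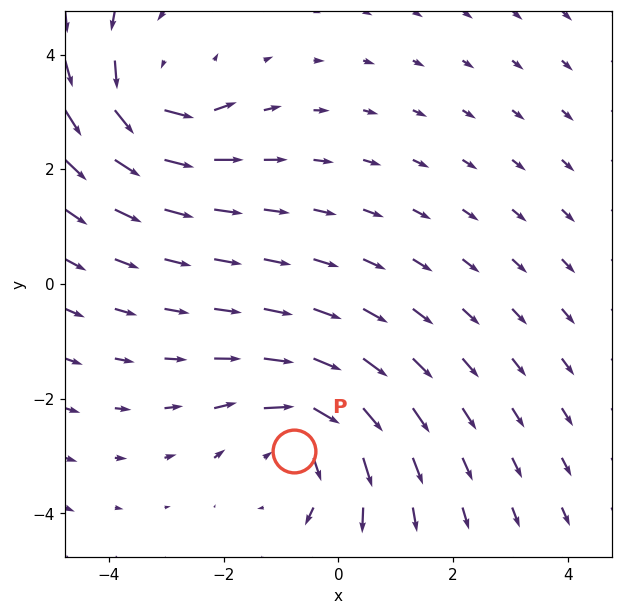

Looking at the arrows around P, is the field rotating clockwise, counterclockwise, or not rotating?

Near P at (-0.8, -2.9) the arrows circulate clockwise. The curl (z-component) there is about -3; negative curl means clockwise rotation.

clockwise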